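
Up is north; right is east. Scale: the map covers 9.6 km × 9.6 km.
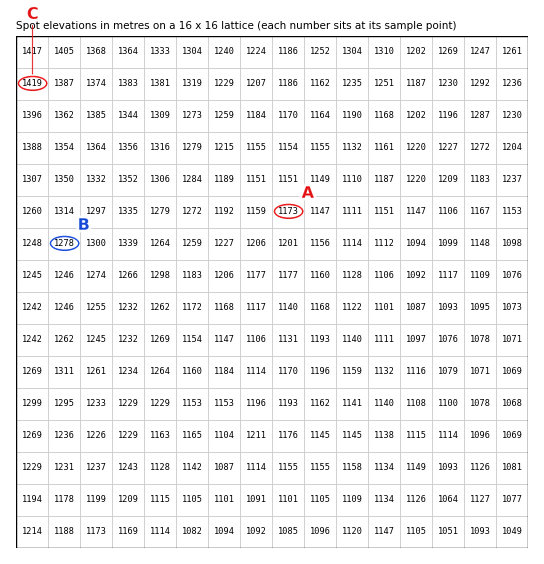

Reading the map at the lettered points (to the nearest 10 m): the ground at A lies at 1170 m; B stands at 1280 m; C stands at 1420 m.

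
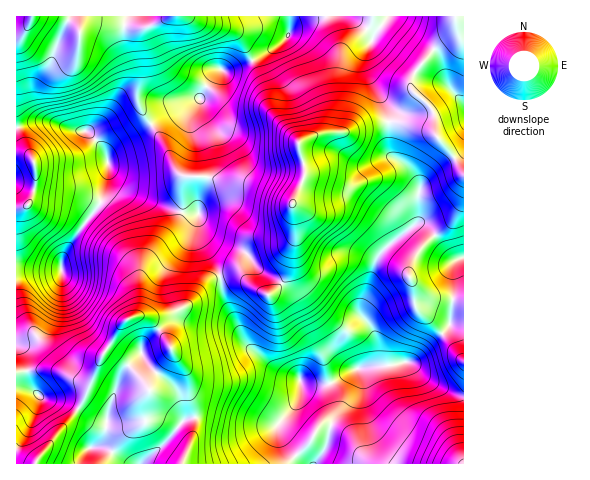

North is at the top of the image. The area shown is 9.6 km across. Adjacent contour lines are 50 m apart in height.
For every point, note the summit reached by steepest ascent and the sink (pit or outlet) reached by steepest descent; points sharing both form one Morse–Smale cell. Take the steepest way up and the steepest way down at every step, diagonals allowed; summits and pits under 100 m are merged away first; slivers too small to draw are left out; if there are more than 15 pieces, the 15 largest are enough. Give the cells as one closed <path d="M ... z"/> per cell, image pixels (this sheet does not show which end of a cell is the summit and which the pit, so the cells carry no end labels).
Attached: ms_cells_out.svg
<path d="M400 122l-19 0-33 10-25 1-22 8-3 5 6 19 0 13-12 25 3 38-6 29-5 10-8 10-9 5-15-8-14-13-18 3 5 24 20 41 27 25 29 14 0 12-4 9-20 25 9 17 19 20 9 0 9-11 5-11 2-15 6-15 0-10-8-18 26-14 56-8 17 18 27 14 10 2 0-222-15-24-18-20z"/><path d="M109 168l-9 36-35 48-3 8 0 9-46-2 0 79 8 8 5 29 12 15 28 5 22 15 11 4 5-1 3-18 12-29 19-21 5 9 32 30 6 27 8-1 3-1 0-5-6-19-1-19-28-45-7-7-10-6 21 0 19-8 25-27 12-5-21-38 0-25-19-1-58-22-9-9z"/><path d="M169 16l-153 1 1 250 17 2 28 0 0-9 3-8 35-48 8-30 0-21 7-6 25-14 11-9-9-13-5-12 1-30-3-29 6-11 14-5z"/><path d="M372 16l-81 0-2 18-10 11-38 21-14 5-9-1-18 29-39 19-10 7 13 19 13 28 5 4 17 0 25 6 22 1 47 20 11-25 0-13-6-21 10-7 26-7 5-26-1-24 4-25 4-8 24-21z"/><path d="M151 124l-36 23-7 6-1 7 6 21 11 10 14 3 28 13 19 6 14 0 0 25 14 22 6 14 4 2 15-2 18 15 11 6 4-1 13-14 6-15 5-24-3-38-26-13-20-7-14 0-23-6-29-2-5-7-11-24z"/><path d="M18 346l-2 1 1 117 166-1 10-28 3-15-2-3-10 2-6-27-32-30-5-9-19 21-12 29-3 18-5 1-11-4-22-15-28-5-12-15-4-26z"/><path d="M410 362l-53 6-29 16 8 18 0 10-6 15-4 19-11 18 149-1 0-66-37-17z"/><path d="M220 276l-12 5-25 27-19 8-21 0 10 6 7 7 24 38 4 7 1 19 6 24 11 0 36 7 35 2 20-24 4-9 0-12-29-14-27-25-20-41z"/><path d="M290 16l-119 0-30 13-5 6-1 17 3 17-1 30 9 18 6 7 9-6 39-19 18-29 9 1 14-5 38-21 10-11z"/><path d="M455 16l-81 0-4 10-24 21-4 8-4 25 1 24-2 19-3 7-4 2 18 0 33-10 19 0 28 7 7 6-1-22-5-8-16-14-3-9 6-12 15-18 25-20z"/><path d="M463 16l-7 1 0 15-25 20-15 18-6 12 3 9 18 18 4 8 1 19 16 18 11 20z"/><path d="M206 417l-11 1 0 13-12 33 121-1-18-19-9-18-47-3z"/>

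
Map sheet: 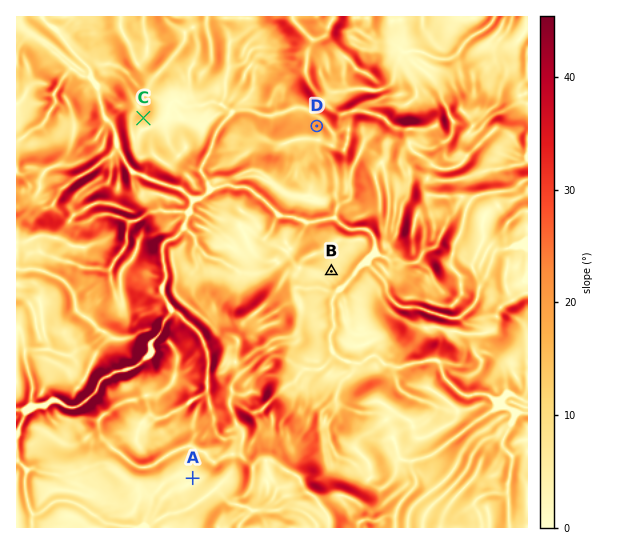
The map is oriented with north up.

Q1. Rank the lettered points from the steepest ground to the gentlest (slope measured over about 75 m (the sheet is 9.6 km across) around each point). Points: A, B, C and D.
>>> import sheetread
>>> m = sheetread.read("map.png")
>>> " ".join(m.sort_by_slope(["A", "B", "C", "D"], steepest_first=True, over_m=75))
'D C B A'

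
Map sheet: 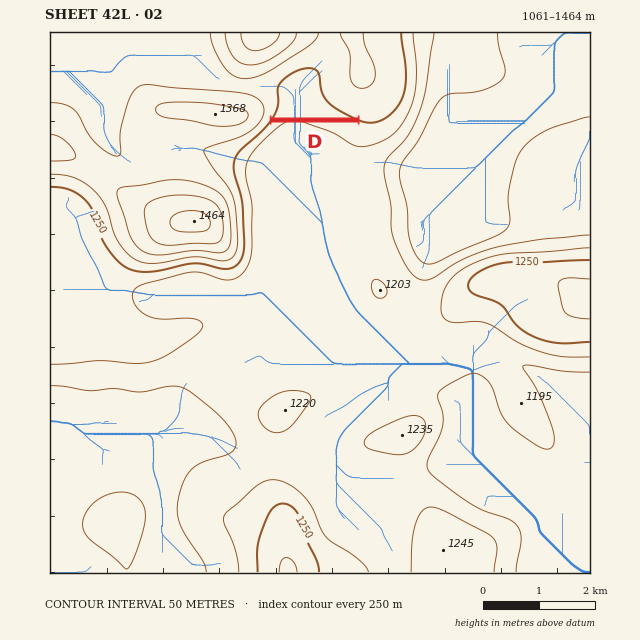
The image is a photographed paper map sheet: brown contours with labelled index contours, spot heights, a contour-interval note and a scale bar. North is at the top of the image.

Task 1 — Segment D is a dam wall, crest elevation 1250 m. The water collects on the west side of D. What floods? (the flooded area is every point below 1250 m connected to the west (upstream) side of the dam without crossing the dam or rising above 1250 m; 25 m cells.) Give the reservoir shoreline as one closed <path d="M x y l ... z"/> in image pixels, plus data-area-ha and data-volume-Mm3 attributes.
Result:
<path d="M314 69l-12 0-4 1-13 7-4 5-3 4 0 23-4 7 0 2 78-1-13-6-12-9-6-10-2-20-5-3z" data-area-ha="72" data-volume-Mm3="9.91"/>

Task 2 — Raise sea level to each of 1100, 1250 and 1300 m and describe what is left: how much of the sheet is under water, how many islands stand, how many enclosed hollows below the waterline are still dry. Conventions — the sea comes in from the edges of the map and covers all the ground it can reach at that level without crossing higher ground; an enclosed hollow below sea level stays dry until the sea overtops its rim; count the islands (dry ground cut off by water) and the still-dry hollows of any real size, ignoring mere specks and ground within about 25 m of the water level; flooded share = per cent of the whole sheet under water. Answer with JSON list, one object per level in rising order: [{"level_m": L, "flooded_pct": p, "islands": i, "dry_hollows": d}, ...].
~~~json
[{"level_m": 1100, "flooded_pct": 8, "islands": 0, "dry_hollows": 0}, {"level_m": 1250, "flooded_pct": 78, "islands": 0, "dry_hollows": 0}, {"level_m": 1300, "flooded_pct": 90, "islands": 0, "dry_hollows": 0}]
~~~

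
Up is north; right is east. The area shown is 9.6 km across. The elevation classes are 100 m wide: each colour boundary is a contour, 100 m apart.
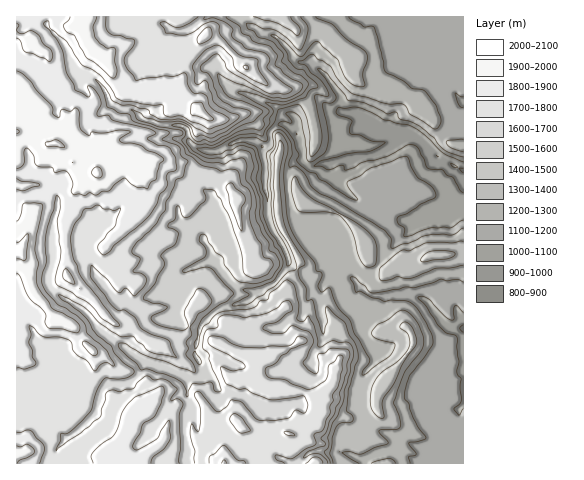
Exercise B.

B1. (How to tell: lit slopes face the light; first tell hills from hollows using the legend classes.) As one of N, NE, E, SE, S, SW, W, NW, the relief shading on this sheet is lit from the W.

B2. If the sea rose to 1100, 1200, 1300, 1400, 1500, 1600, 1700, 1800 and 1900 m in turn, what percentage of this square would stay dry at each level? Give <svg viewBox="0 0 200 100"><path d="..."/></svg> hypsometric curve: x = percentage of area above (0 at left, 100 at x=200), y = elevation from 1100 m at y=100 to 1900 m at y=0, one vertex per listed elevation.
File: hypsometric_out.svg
<svg viewBox="0 0 200 100"><path d="M188 100l-24-12-21-13-16-13-9-12-17-12-24-13-38-13-25-12"/></svg>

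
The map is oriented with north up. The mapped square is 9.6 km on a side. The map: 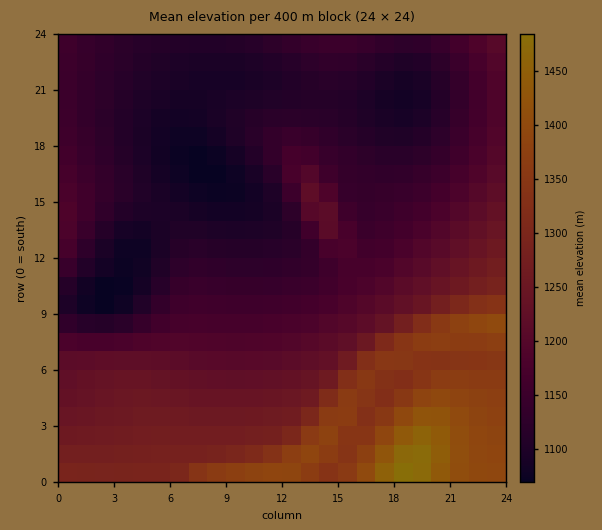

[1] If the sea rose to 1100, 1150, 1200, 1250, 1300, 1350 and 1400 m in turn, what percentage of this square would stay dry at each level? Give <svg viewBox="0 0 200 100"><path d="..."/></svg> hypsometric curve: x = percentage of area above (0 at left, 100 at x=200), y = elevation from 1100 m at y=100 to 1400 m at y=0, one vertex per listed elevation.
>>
<svg viewBox="0 0 200 100"><path d="M169 100l-56-17-35-16-26-17-19-17-10-16-16-17"/></svg>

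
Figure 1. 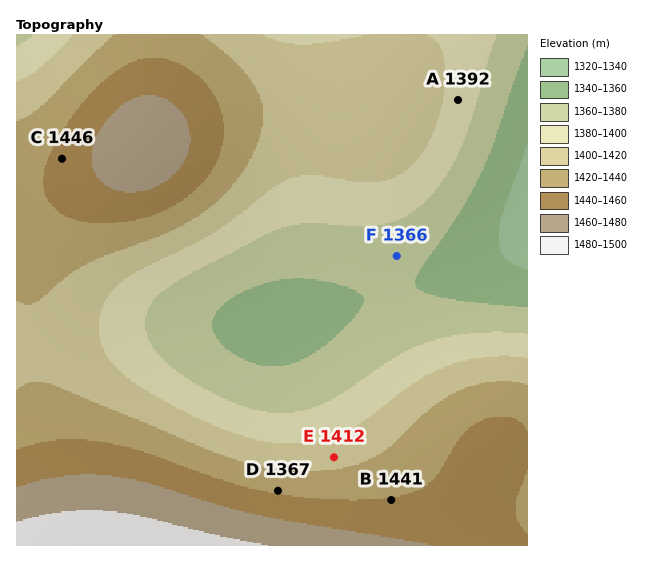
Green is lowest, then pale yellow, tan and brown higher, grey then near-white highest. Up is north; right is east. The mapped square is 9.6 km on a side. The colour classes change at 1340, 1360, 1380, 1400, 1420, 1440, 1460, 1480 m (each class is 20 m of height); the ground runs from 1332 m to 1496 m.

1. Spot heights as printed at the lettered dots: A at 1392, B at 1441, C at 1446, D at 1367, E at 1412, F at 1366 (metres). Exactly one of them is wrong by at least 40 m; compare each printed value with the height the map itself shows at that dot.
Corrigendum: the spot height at D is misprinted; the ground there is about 1437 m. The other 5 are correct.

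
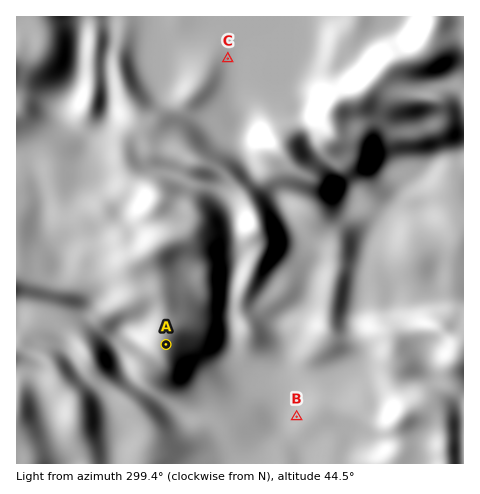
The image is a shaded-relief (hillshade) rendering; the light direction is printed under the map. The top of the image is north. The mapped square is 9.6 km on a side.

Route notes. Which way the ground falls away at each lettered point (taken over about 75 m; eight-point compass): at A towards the E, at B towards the W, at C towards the E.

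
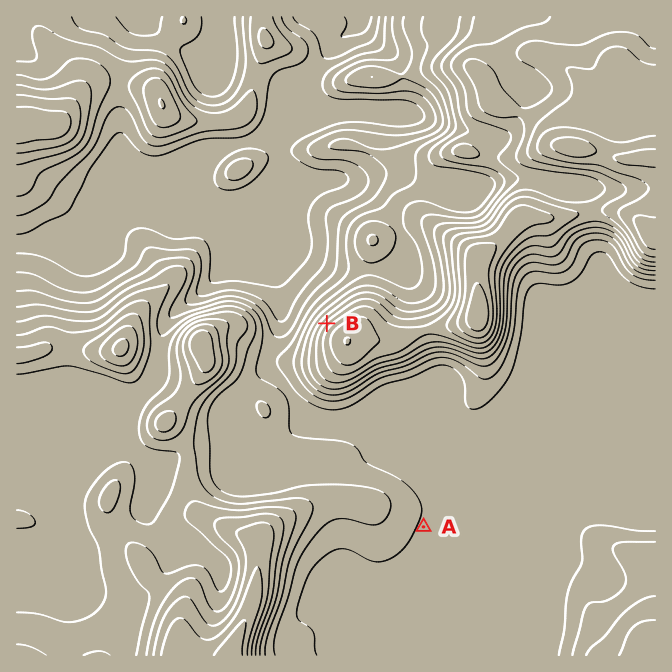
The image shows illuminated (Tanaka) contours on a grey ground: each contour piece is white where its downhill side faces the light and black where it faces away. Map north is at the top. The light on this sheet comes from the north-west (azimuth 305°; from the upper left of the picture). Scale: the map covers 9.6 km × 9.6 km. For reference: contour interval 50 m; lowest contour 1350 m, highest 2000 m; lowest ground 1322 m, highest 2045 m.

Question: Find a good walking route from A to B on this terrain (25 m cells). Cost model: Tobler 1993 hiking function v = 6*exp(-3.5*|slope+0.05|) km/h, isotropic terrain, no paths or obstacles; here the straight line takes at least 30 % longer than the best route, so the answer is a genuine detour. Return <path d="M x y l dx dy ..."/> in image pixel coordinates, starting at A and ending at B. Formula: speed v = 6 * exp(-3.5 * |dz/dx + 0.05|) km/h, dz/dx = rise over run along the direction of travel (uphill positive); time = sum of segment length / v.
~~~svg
<path d="M424 527l-19-37-31-32-4-6-38-39-2-3-16-17-9-16 0-17 15-30 7-7"/>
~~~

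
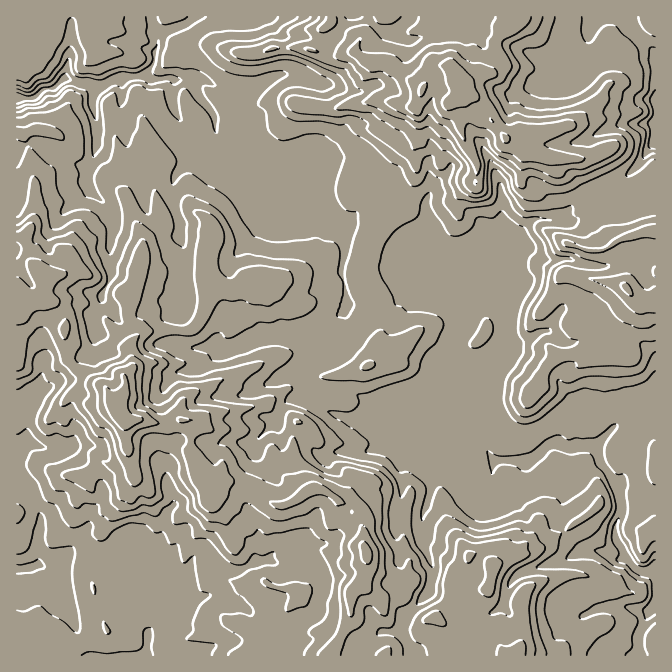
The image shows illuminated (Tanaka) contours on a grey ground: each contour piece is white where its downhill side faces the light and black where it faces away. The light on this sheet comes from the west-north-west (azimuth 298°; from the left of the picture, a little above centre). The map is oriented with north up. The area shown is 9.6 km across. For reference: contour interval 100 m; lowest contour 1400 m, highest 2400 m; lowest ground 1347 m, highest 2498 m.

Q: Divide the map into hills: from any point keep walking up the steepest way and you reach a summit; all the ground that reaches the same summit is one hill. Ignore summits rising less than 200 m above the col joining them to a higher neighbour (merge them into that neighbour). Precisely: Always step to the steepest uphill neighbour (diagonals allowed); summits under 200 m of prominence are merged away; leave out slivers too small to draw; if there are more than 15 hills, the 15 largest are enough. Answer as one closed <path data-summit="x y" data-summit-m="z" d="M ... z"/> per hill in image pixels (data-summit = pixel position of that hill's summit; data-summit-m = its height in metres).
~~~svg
<path data-summit="122 417" data-summit-m="2498" d="M147 76l-32 3-15 9-6 0-4-4-13-1-12-5-10 10-11 1-9 9-19 0 0 557 639 1 1-251-22-1-5 4-6 10-28 30-1-2-27 2-8-5-5 0-26 18-33 0-11-14-5-14 0-8-5-18 2-24 13-13 14-20 3-15 0-25 7-8 5-14-10-7-11-3-7 15-8-5-8 0-7 3-22 0-40-17-15 7-23 17-19 6-2-4 0-13-5-14 5-25-2-11-7-11-9-3-4-5-10-3 2-3-2-2 2-42-51 0-13 1-7 4-16-7-8-8 0-13-5-12-2-18-16-20-5-13-3-3-18 0-2-1-20 1z"/><path data-summit="462 82" data-summit-m="2471" d="M655 16l-460 0-6 7-31 12-4 27-8 13 4 4 20-1 2 1 18 0 3 3 5 13 16 20 2 18 5 12 0 13 8 8 16 7 7-4 13-1 51 0 0 20-2 2 0 20 2 2-2 3 10 3 4 5 9 3 7 11 2 11-5 25 5 14 0 13 2 4 19-6 23-17 15-7 40 17 22 0 7-3 8 0 8 5 16-36 15-25 11-11 27-2 28-28 28-7 9-6 11 11 21-1z"/><path data-summit="627 288" data-summit-m="2222" d="M625 178l-10 6-28 7-28 28-27 2-14 16-20 38 0 3 10 3 10 7-5 14-7 8 0 25-3 13 19-5 22-12 5 0 15 10 5 6 2 15-10 10-2 10 10 13 9 20 7 8 15 5 5 8 18-18 3-8 8-6 22-1 0-213-21-1-9-7z"/><path data-summit="17 70" data-summit-m="1765" d="M150 16l-133 0-1 81 19 1 9-9 11-1 10-10 12 5 13 1 4 4 6 0 15-9 30-3 9-14 0-10 4-5 0-14z"/>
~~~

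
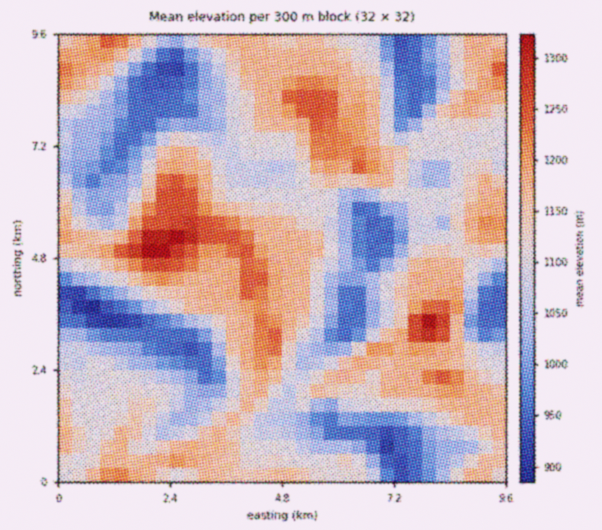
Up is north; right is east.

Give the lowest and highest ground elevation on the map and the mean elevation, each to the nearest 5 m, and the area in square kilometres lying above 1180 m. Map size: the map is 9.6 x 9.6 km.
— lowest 875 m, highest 1330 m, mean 1105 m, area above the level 14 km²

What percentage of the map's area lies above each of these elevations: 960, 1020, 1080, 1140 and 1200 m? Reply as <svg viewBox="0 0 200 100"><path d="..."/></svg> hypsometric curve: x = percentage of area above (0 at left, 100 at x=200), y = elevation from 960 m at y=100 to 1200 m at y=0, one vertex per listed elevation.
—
<svg viewBox="0 0 200 100"><path d="M177 100l-11-25-32-25-54-25-60-25"/></svg>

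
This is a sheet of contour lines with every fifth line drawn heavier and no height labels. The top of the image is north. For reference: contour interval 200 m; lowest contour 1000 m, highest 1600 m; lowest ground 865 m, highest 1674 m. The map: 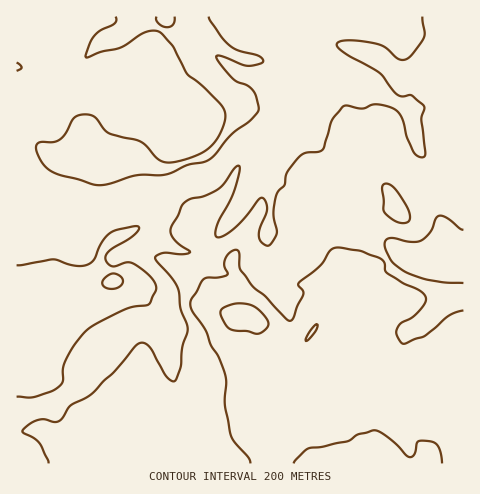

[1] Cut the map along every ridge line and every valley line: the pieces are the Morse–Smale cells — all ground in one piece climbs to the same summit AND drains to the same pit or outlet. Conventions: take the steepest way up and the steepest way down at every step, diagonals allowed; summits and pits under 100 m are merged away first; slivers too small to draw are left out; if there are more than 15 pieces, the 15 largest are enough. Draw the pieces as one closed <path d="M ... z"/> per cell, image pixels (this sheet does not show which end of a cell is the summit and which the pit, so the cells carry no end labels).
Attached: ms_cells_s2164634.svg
<path d="M403 16l-134 1 2 6 14 8 14 14 8 5 14 1 12-6 11 0 14 4-7 5-6 12-2 37 5 15-1 9 4 12 25 23 4 17 9 13 6 12-7 6-17 2-16-4-11-7-4-16-5-8-10-5-7 0-14 5-5-1-21-14-14-13-14 5-10 10-13 28-24 32-10-12-17-12-24-8-14 1-34 14-12 10-5 8-52-34-6 6-13 30 1 237 447-1-1-168-14-1-3 6-8 9-32 27-7 18-12 11-6 18-9 9-22 4-23 21-27 6-21 12-10 1-14-2-25 21-9 2-5-11-13-8-11-11-9-16-12-39-2-35-4-11-17-23-14-9 6-9-4-11-10-5-31 1 4-5 5-16 9-10 26-12 11 3 15 12 15 8 21 3 15 16 11 5 5 0 32-16 4-5-1-23 5 3 20 6 47 24 16 1 15 10 21-5-7-14-22-23 9 1 10-5 9 0 13 5 11 1 6-4 3-9-1-24-14-29 2-9 9-9 15 14 24 32 3 3 3 0 0-152-3-1-19 10-25 20-7 15-3 18-36-19 18-12 10-15 4-16z"/><path d="M145 227l-6 0-26 12-9 10-8 20 30 0 8 4 4 5 2 7-6 9 11 6 8 7 14 22 4 43 12 39 9 16 11 11 13 8 5 11 9-2 25-21 14 2 10-1 21-12 27-6 23-21 22-4 9-9 6-18 12-11 7-18 32-27 8-9 4-7-39-12-19-12-22 5-15-10-16-1-47-24-20-6-5-3 1 23-4 5-32 16-5 0-11-5-15-16-21-3-15-8z"/><path d="M269 16l-130 0 1 6 33 13 6 0 10-6 0 16 6 17 42 42 1 11-3 4-17 26-10 10-7 3-34 11-13-1-16-7-35 7-22-10-19 0-9 7-18 25 52 35 5-8 12-10 39-15 15 1 18 7 17 12 10 12 24-32 13-28 10-10 14-5 14 13 21 14 5 1 14-5 7 0 10 5 5 8 4 16 11 7 26 4 14-6-6-14-9-13-4-17-7-8-16-11-5-10 0-15-5-15 1-33 7-16 7-5-14-4-11 0-12 6-14-1-8-5-14-14-14-8z"/><path d="M138 16l-2 1-1 9-9 8-8 4-19 5-15 16-10 7-14 4-44-2 0 94 7 14 11 14 6-5 13-20 9-7 19 0 22 10 35-7 21 8 13-1 29-10 7-3 10-10 17-26 3-4-1-11-42-42-6-17 0-16-10 6-6 0-33-13z"/><path d="M419 150l-9 9-2 9 14 29 1 24-3 9-6 4-5 0-19-6-9 0-10 5-7 1 20 21 8 14 10 7 32 13 29 6 1-95-6-4-24-32z"/><path d="M136 16l-116 0-4 3 0 48 13 3 31 0 14-4 10-7 15-16 19-5 14-9 4-5z"/><path d="M463 16l-59 0-1 31-4 16-10 15-18 12 36 19 3-18 7-15 25-20 22-10z"/><path d="M17 163l0 63 9-25 9-9-12-16z"/>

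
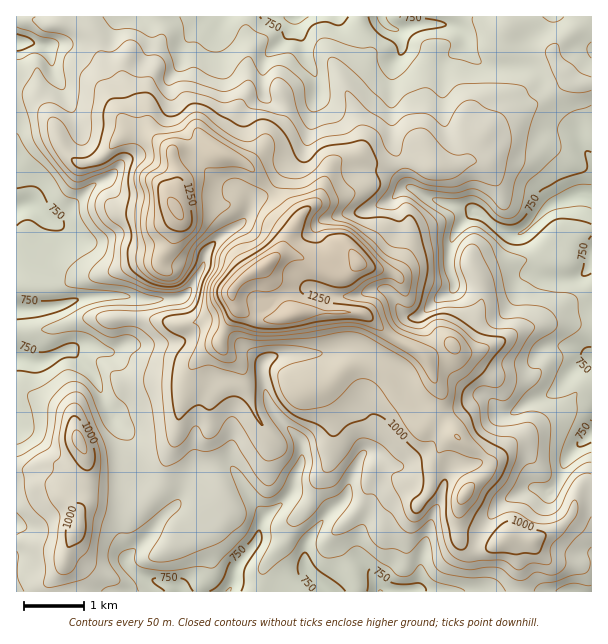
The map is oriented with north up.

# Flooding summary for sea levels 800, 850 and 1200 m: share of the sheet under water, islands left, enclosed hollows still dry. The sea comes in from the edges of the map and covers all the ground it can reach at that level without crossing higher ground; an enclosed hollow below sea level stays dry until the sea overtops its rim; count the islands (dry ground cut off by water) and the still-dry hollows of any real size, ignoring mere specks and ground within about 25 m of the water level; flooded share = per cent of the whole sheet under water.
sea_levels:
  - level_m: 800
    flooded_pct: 17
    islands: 0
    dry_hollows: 0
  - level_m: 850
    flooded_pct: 33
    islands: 0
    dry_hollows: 0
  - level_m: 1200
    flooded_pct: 95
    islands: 2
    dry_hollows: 0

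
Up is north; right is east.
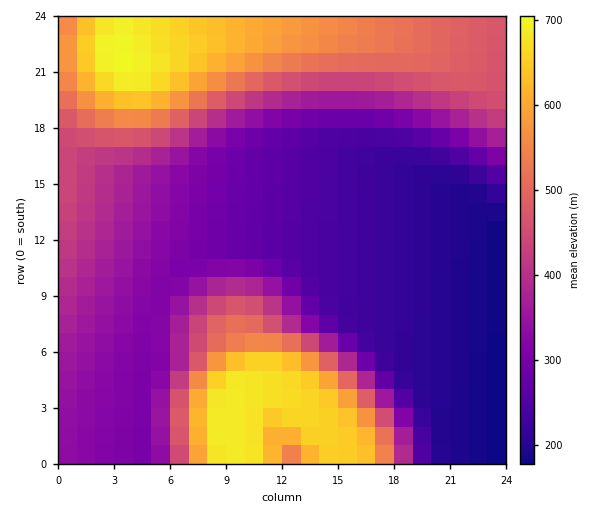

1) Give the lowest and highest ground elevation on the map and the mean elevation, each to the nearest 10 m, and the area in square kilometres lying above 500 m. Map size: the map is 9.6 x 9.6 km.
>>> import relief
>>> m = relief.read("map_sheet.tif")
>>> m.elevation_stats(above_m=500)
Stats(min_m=170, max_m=710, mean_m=380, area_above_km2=23.2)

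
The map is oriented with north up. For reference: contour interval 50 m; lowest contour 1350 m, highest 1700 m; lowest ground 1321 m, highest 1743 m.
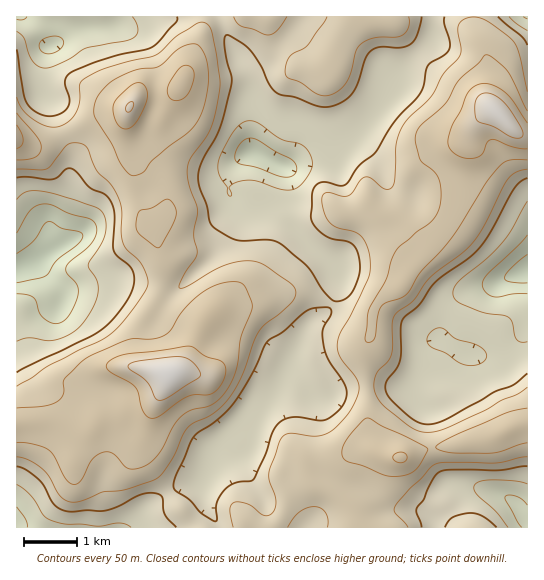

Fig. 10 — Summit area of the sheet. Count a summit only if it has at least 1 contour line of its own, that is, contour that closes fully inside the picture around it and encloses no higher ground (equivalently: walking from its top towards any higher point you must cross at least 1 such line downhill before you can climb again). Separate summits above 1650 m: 5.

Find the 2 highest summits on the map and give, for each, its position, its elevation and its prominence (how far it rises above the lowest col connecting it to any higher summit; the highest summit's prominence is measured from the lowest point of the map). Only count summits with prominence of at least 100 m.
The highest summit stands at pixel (169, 373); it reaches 1743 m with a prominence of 422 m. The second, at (495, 111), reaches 1736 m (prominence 231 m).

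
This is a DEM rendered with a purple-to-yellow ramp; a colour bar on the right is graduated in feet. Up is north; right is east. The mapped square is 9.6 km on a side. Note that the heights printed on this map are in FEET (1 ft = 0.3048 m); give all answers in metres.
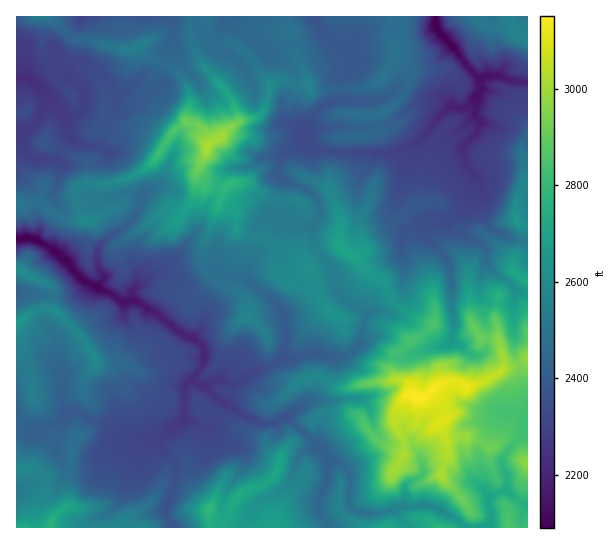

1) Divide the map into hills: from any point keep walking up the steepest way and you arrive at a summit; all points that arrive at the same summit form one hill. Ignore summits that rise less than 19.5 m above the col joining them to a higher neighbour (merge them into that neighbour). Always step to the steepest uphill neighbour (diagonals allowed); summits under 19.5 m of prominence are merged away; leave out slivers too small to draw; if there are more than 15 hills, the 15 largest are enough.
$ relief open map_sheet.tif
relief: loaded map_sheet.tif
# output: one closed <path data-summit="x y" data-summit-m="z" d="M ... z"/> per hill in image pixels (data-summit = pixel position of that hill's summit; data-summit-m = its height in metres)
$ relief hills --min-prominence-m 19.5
<path data-summit="418 398" data-summit-m="960" d="M462 213l-11 4-13-2-12 1-11 7-10 10-4 9 0 13 3 10-1 24-5 4-16 7-15 15-7 27-11 13-7 2-9 0-20-4-23 7-8-1-11 6-22 8-16 11-11-4-9 0-11 7-12-7-5 7-16 0-18 16 0 14 2 5 8 6 6 1 19-10 16 9 4 0 9-10 7-15 39 21 14-1 8-6 4 0 37 36 5 9-2 19-10 24 2 6 10 17 77 0 1-3-12-15 7-3 13-2 19 2 17 9 15 12 25 0-3-30 19-8 1-11-5-12 0-8 10-16 15-13 0-136-11-3-10-11-9-4-6-6-5-8-2-13-21-15z"/><path data-summit="207 146" data-summit-m="921" d="M201 33l-20 8-7-2-3 3-4 7 1 5-7 13 3 14-1 4-6 2-18 18-6 4-7 3-12-1-15 36-18-2-6-2-5-7-13 21 6 8 8 5 13 23 10 7 12 0 23-8 14 5-2 8-10 17-28 19-6 9 0 15 7 10-7 12 14 6 12 10 10-4-1-8 3-4 7-2 7-8 10-4 12 6 10 9 9 4 15-7 13-14 28 9 3-15 14-19 5-25 3-4 9-2-3-2 0-12 6-20-6-6 3-17 3-5 24-10-3-8-7-7-11-5-3-8 0-13 9-11 5-12-6-13-12-7-6-2-11-8-20 14-8-7-12-5-5-5 0-5-11-2z"/><path data-summit="17 323" data-summit-m="807" d="M86 281l-7 11-13 5-40-5-10 1 0 137 21 1 20-8 16-12 5 0 9 8 19 5 9 17 3 2 21-7 16 1 10-2 4-6-6 0-10-7-2-5 0-14 18-16 16 0 8-9 11-17-1-15-9-7-19-10-18-16-18-10-5-3-11 3-12-10-9-2z"/><path data-summit="209 510" data-summit-m="851" d="M225 403l-4 0-6 15-9 10-4 0-17-9-12 8-12 14 0 6 15 16 0 12-11 32 6 19 2 2 154 0-10-22 10-25 2-16-5-12-37-36-4 0-8 6-14 1-24-12z"/><path data-summit="339 247" data-summit-m="827" d="M475 115l-18 17-14 1-9-9-16 17-23 11-18 1-16 21-2 9-5 6-13 7-24 5 3 4 0 9-8 13 1 16 19 27 1 16 6 9 8 8 16 8 3 4 5-3 11-12 16-7 5-4 1-24-3-10 0-13 4-9 10-10 11-7 31 0 9-5 17-16-3-14-15-16-2-15 0-3 16-18 1-8z"/><path data-summit="383 77" data-summit-m="761" d="M435 16l-82 1 0 10 4 14-4 9-6 7 6 13-14 11 0 18-16 6-14 16-5 12 0 6 7 9 19 4 65 0 23-11 31-34 2-2 6 3 8 0 12-11 4-8-1-10-43-49z"/><path data-summit="51 527" data-summit-m="845" d="M78 411l-5 0-16 12-20 8-21 0 0 96 155 1-6-21 11-32 0-12-15-16 0-6 4-6-10 2-16-1-21 7-3-2-9-17-19-5z"/><path data-summit="247 317" data-summit-m="785" d="M218 271l-13 14-12 7-12-4-10-9-12-6-6 2-11 10-7 2-3 4 0 7 3 3 22 12 18 16 19 10 9 7 1 15-12 18 10 8 11-7 9 0 11 4 21-13 23-8 6-6 4-15-4-28-6-9-30-25-13-3z"/><path data-summit="335 314" data-summit-m="803" d="M281 216l-10 1-3 4-5 25-14 19-2 14 24 20 12 15 4 28-6 16 9 2 23-7 20 4 13-1 13-11 8-30-8-7-16-8-7-9-3-5-1-16-19-27-1-16-21-4z"/><path data-summit="518 221" data-summit-m="807" d="M501 76l-14 0-7 3 1 10-5 9 1 4-2 8 5 15-4 9-13 13 1 12 1 6 15 16 3 8-2 17 4 17 9 8 13 6 20 6 1-160-19-3z"/><path data-summit="135 47" data-summit-m="776" d="M169 16l-87 0-2 5-25 25-3 21 5 5 9 4 3-9 9-7 17 7 9 8 12 22-1 13 11 2 7-3 31-27-3-15 7-13-1-5 6-10 0-13z"/><path data-summit="519 35" data-summit-m="781" d="M527 16l-90 0-1 11 20 23 11 16 12 13 8-3 14 0 8 4 18 3z"/><path data-summit="23 273" data-summit-m="793" d="M27 237l-11 2 0 52 41 6 9 0 13-5 6-10-8-7-9-13-17-14z"/><path data-summit="38 17" data-summit-m="768" d="M81 16l-64 0-1 62 10-1 11 6 17-12-2-4 1-18 27-28z"/><path data-summit="527 281" data-summit-m="833" d="M482 196l-19 18 0 17 4 6 10 4 8 8 2 13 11 14 9 4 10 11 10 2 1-50-21-6-13-6-9-8-2-5z"/>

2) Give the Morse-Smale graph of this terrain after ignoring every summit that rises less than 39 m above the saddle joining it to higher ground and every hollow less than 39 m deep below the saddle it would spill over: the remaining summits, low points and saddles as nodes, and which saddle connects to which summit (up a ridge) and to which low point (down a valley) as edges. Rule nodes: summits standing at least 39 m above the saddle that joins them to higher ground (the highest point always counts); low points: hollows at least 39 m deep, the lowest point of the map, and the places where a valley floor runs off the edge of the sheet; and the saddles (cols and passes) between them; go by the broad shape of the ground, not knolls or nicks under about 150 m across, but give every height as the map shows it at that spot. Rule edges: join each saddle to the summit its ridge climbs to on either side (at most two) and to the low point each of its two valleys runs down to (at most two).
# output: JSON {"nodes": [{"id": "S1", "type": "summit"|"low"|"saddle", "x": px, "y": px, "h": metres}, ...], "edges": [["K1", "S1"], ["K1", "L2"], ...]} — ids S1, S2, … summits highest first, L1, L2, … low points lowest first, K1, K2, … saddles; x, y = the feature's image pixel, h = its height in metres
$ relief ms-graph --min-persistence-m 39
{"nodes": [
{"id": "S1", "type": "summit", "x": 418, "y": 398, "h": 960},
{"id": "S2", "type": "summit", "x": 207, "y": 147, "h": 921},
{"id": "S3", "type": "summit", "x": 209, "y": 510, "h": 851},
{"id": "S4", "type": "summit", "x": 51, "y": 527, "h": 845},
{"id": "S5", "type": "summit", "x": 18, "y": 322, "h": 807},
{"id": "S6", "type": "summit", "x": 521, "y": 35, "h": 781},
{"id": "L1", "type": "low", "x": 27, "y": 239, "h": 637},
{"id": "L2", "type": "low", "x": 438, "y": 27, "h": 637},
{"id": "L3", "type": "low", "x": 17, "y": 79, "h": 676},
{"id": "K1", "type": "saddle", "x": 261, "y": 237, "h": 781},
{"id": "K2", "type": "saddle", "x": 295, "y": 85, "h": 771},
{"id": "K3", "type": "saddle", "x": 366, "y": 319, "h": 762},
{"id": "K4", "type": "saddle", "x": 34, "y": 202, "h": 754},
{"id": "K5", "type": "saddle", "x": 199, "y": 29, "h": 754},
{"id": "K6", "type": "saddle", "x": 325, "y": 523, "h": 751},
{"id": "K7", "type": "saddle", "x": 167, "y": 519, "h": 725},
{"id": "K8", "type": "saddle", "x": 185, "y": 410, "h": 687},
{"id": "K9", "type": "saddle", "x": 527, "y": 82, "h": 669}],
"edges": [["K1", "S1"], ["K1", "S2"], ["K1", "L2"], ["K1", "L1"], ["K2", "S1"], ["K2", "S2"], ["K2", "L2"], ["K3", "S1"], ["K3", "L2"], ["K3", "L1"], ["K4", "S2"], ["K4", "L1"], ["K4", "L3"], ["K5", "S2"], ["K5", "L2"], ["K5", "L3"], ["K6", "S1"], ["K6", "S3"], ["K6", "L1"], ["K7", "S3"], ["K7", "S4"], ["K7", "L1"], ["K8", "S1"], ["K8", "S5"], ["K8", "L1"], ["K9", "S1"], ["K9", "S6"], ["K9", "L2"]]}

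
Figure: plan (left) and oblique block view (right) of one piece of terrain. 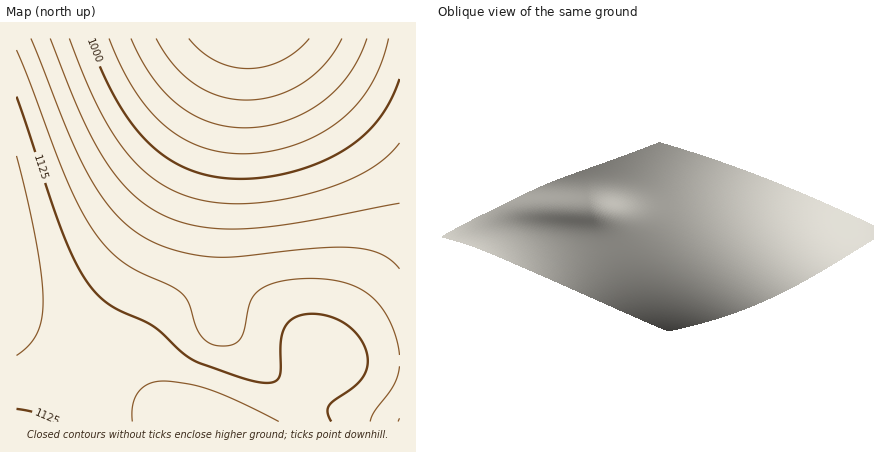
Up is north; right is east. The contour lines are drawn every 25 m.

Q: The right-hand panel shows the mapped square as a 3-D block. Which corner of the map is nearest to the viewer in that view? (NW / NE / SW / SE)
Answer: NE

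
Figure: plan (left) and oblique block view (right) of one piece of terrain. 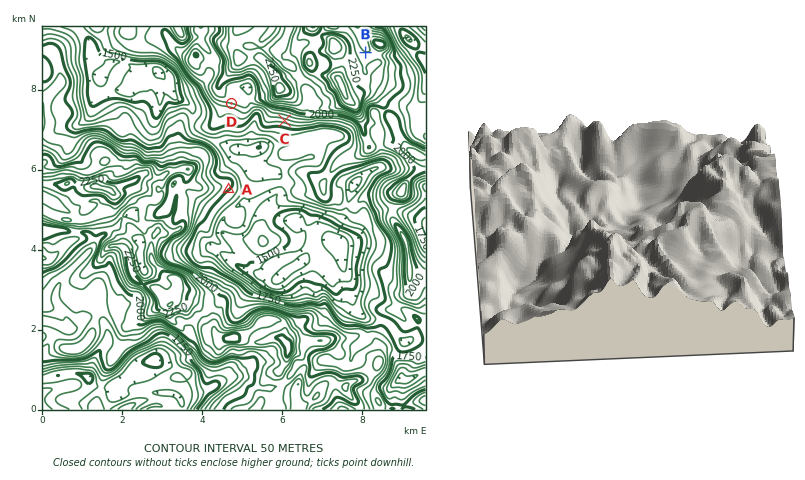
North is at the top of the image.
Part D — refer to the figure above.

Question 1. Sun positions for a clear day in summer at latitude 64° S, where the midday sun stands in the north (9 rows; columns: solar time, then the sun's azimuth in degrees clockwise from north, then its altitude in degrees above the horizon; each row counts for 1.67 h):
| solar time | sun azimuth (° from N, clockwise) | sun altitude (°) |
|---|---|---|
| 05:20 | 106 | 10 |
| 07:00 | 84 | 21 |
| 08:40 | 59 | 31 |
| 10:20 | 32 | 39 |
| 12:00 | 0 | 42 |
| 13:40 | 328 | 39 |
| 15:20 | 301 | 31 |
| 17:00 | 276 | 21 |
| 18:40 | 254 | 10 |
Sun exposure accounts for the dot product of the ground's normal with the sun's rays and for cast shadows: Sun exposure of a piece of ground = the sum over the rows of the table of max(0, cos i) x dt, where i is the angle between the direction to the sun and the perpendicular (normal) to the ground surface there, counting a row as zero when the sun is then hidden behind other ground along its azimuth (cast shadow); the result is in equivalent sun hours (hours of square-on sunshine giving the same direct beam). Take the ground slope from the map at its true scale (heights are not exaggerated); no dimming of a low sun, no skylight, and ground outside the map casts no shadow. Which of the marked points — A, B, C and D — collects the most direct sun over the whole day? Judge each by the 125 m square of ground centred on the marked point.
B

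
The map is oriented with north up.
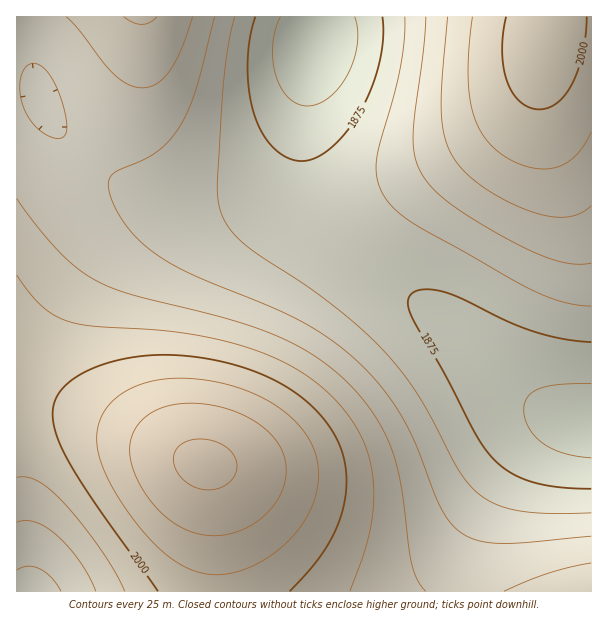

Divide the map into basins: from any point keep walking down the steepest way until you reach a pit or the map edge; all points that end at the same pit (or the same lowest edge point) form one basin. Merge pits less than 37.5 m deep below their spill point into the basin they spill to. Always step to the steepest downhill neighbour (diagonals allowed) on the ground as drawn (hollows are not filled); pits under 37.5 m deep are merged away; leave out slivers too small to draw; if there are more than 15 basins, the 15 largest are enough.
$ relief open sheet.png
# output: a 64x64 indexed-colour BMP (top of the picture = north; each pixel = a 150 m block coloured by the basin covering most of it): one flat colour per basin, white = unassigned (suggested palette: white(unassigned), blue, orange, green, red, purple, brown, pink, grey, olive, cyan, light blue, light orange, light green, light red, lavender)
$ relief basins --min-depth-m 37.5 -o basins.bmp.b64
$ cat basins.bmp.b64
<image width="64" height="64" href="data:image/bmp;base64,Qk12CAAAAAAAAHYAAAAoAAAAQAAAAEAAAAABAAQAAAAAAAAIAAATCwAAEwsAABAAAAAAAAAA////ALR3HwAOf/8ALKAsACgn1gC9Z5QAS1aMAMJ34wB/f38AIr28AM++FwDox64AeLv/AIrfmACWmP8A1bDFADMzMzMzMzMzMzMzIiIiIiIiIiIiIiIiIiIiIiIiIiIiMzMzMzMzMzMzMzMiIiIiIiIiIiIiIiIiIiIiIiIiIiIzMzMzMzMzMzMzMyIiIiIiIiIiIiIiIiIiIiIiIiIiIjMzMzMzMzMzMzMzIiIiIiIiIiIiIiIiIiIiIiIiIiIiMzMzMzMzMzMzMzMiIiIiIiIiIiIiIiIiIiIiIiIiIiIzMzMzMzMzMzMzMyIiIiIiIiIiIiIiIiIiIiIiIiIiIjMzMzMzMzMzMzMzIiIiIiIiIiIiIiIiIiIiIiIiIiIiMzMzMzMzMzMzMzMiIiIiIiIiIiIiIiIiIiIiIiIiIiIzMzMzMzMzMzMzMyIiIiIiIiIiIiIiIiIiIiIiIiIiIjMzMzMzMzMzMzMzIiIiIiIiIiIiIiIiIiIiIiIiIiIiMzMzMzMzMzMzMzMiIiIiIiIiIiIiIiIiIiIiIiIiIiIzMzMzMzMzMzMzMyIiIiIiIiIiIiIiIiIiIiIiIiIiIjMzMzMzMzMzMzMzIiIiIiIiIiIiIiIiIiIiIiIiIiIiMzMzMzMzMzMzMzIiIiIiIiIiIiIiIiIiIiIiIiIiIiIzMzMzMzMzMzMzEiIiIiIiIiIiIiIiIiIiIiIiIiIiIjMzMzMzMzMzMxERIiIiIiIiIiIiIiIiIiIiIiIiIiIiMzMzMzMzMzMRERESIiIiIiIiIiIiIiIiIiIiIiIiIiIzMzMzMzMxEREREREiIiIiIiIiIiIiIiIiIiIiIiIiIjMzMzMzMRERERERESIiIiIiIiIiIiIiIiIiIiIiIiIiMzMzMxERERERERERIiIiIiIiIiIiIiIiIiIiIiIiIiIzMzMRERERERERERESIiIiIiIiIiIiIiIiIiIiIiIiIjMRERERERERERERERIiIiIiIiIiIiIiIiIiIiIiIiIiERERERERERERERERESIiIiIiIiIiIiIiIiIiIiIiIiIRERERERERERERERERIiIiIiIiIiIiIiIiIiIiIiIiIhEREREREREREREREREiIiIiIiIiIiIiIiIiIiIiIiIiERERERERERERERERERIiIiIiIiIiIiIiIiIiIiIiIiIREREREREREREREREREiIiIiIiIiIiIiIiIiIiIiIiIhERERERERERERERERERIiIiIiIiIiIiIiIiIiIiIiIiEREREREREREREREREREiIiIiIiIiIiIiIiIiIiIiIiIRERERERERERERERERESIiIiIiIiIiIiIiIiIiIiIiIhEREREREREREREREREREiIiIiIiIiIiIiIiIiIiIiIiERERERERERERERERERESIiIiIiIiIiIiIiIiIiIiIiIREREREREREREREREREREiIiIiIiIiIiIiIiIiIiIiIhERERERERERERERERERESIiIiIiIiIiIiIiIiIiIiIiEREREREREREREREREREREiIiIiIiIiIiIiIiIiIiIiIRERERERERERERERERERESIiIiIiIiIiIiIiIiIiIiIhEREREREREREREREREREREiIiIiIiIiIiIiIiIiIiIiERERERERERERERERERERERIiIiIiIiIiIiIiIiIiIiIRERERERERERERERERERERESIiIiIiIiIiIiIiIiIiIhEREREREREREREREREREREREiIiIiIiIiIiIiIiIiIiERERERERERERERERERERERERIiIiIiIiIiIiIiIiIiIRERERERERERERERERERERERESIiIiIiIiIiIiIiIiIhERERERERERERERERERERERERESIiIiIiIiIiIiIiIiEREREREREREREREREREREREREREiIiIiIiIiIiIiIiIREREREREREREREREREREREREREREiIiIiIiIiIiIiIhEREREREREREREREREREREREREREREiIiIiIiIiIiIiERERERERERERERERERERERERERERERIiIiIiIiIiIiIRERERERERERERERERERERERERERERERIiIiIiIiIiIhERERERERERERERERERERERERERERERERIiIiIiIiIiERERERERERERERERERERERERERERERERESIiIiIiIiIRERERERERERERERERERERERERERERERERESIiIiIiIhEREREREREREREREREREREREREREREREREREiIiIiIiERERERERERERERERERERERERERERERERERERIiIiIiIRERERERERERERERERERERERERERERERERERESIiIiIhEREREREREREREREREREREREREREREREREREREiIiIiERERERERERERERERERERERERERERERERERERERIiIiIRERERERERERERERERERERERERERERERERERERESIiIhERERERERERERERERERERERERERERERERERERERIiIiEREREREREREREREREREREREREREREREREREREREiIiIRERERERERERERERERERERERERERERERERERERESIiIhEREREREREREREREREREREREREREREREREREREREiIiERERERERERERERERERERERERERERERERERERERESIiIRERERERERERERERERERERERERERERERERERERERIiIhEREREREREREREREREREREREREREREREREREREREiIi"/>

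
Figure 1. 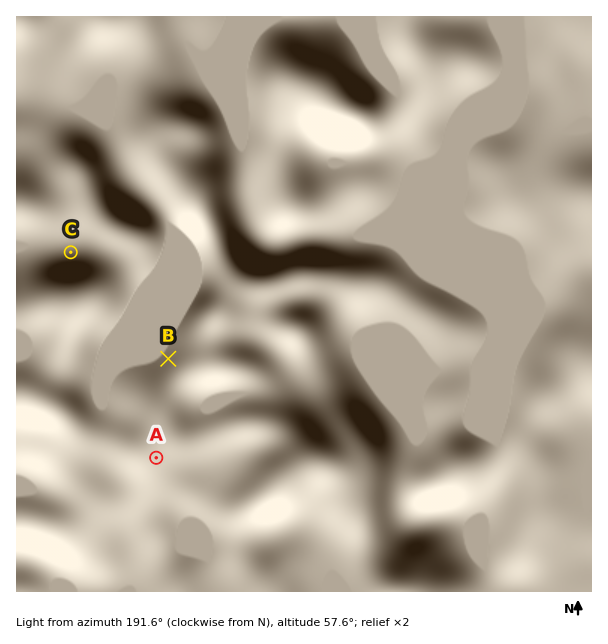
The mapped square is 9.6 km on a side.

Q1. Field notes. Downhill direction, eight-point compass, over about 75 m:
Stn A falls SE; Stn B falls NW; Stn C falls NW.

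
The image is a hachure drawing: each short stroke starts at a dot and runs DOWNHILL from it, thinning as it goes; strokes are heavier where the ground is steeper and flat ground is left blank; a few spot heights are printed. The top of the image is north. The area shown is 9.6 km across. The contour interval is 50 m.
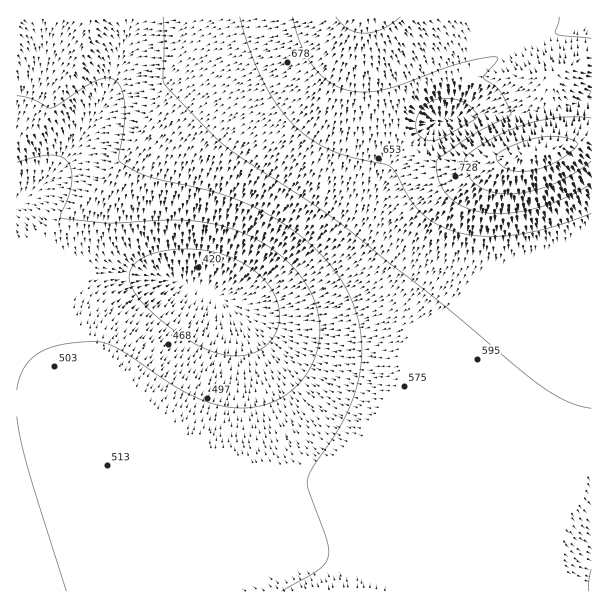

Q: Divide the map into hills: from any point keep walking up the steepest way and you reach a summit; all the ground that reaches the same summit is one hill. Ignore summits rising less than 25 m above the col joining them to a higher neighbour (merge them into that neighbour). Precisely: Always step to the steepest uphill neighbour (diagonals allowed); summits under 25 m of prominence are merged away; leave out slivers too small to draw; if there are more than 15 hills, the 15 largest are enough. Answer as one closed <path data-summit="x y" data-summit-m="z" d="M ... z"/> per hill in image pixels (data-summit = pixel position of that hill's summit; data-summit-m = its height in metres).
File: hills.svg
<path data-summit="534 153" data-summit-m="825" d="M591 19l-75 29-42 24-5 6-3 18-10 20-24 8-25 18-10 10-17 30-10 30-14 22-36 36-26 18-24 12-18 4-15 0-57-22-51-8-51-4-61 0-1 321 575 1z"/><path data-summit="366 17" data-summit-m="763" d="M591 16l-462 0-2 20-11 35-28 57-30 40-22 22-20 14 0 65 62 1 96 10 63 24 15 0 18-4 24-12 26-18 36-36 14-22 10-30 17-30 10-10 25-18 24-8 10-20 3-18 5-6 42-24 33-14 30-9 12-6z"/>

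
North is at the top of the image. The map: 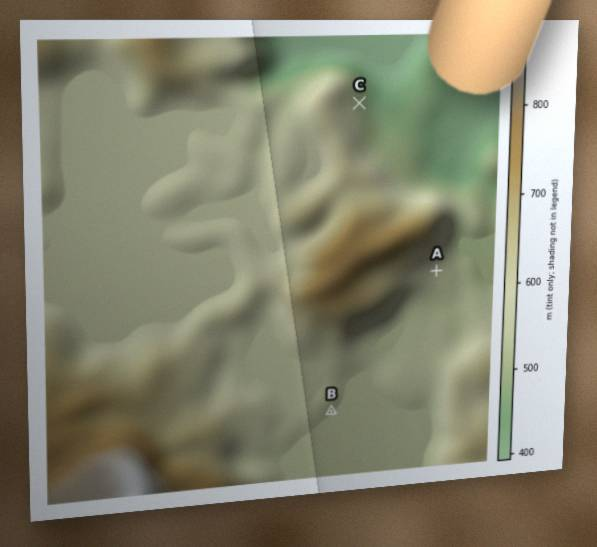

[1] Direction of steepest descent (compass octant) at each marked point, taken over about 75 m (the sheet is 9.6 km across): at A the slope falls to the SE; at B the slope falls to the SE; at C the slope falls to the E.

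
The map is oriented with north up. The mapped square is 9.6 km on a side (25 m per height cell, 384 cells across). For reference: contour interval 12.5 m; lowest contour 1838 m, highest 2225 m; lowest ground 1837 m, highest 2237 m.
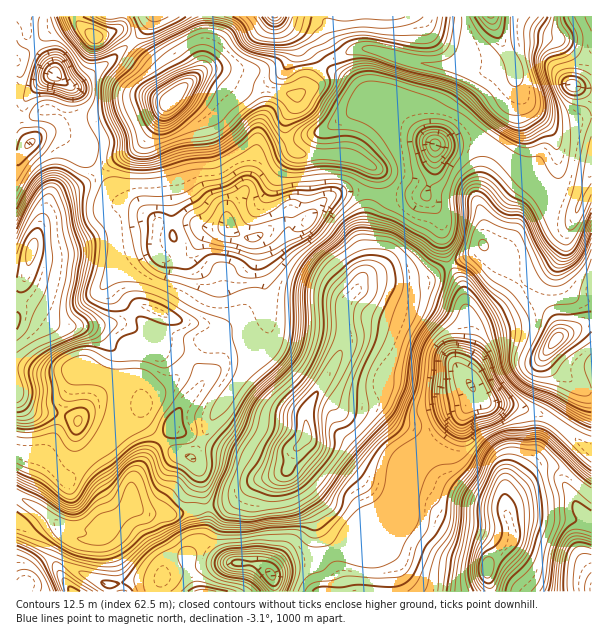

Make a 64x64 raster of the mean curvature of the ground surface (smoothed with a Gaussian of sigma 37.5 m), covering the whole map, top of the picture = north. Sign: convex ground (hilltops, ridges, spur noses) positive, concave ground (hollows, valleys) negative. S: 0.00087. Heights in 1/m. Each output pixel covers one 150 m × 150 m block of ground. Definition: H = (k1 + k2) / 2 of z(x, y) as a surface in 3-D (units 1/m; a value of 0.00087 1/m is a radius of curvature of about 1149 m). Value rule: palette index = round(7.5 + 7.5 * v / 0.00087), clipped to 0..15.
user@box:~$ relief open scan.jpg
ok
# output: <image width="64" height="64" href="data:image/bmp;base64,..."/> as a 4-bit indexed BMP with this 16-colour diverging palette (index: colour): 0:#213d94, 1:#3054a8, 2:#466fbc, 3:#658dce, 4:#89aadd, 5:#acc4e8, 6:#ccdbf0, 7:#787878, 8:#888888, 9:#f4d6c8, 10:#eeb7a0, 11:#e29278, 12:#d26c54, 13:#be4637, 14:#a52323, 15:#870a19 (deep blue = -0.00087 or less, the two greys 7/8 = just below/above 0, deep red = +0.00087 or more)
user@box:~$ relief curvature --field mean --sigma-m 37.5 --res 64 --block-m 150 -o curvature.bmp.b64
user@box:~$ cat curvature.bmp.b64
<image width="64" height="64" href="data:image/bmp;base64,Qk12CAAAAAAAAHYAAAAoAAAAQAAAAEAAAAABAAQAAAAAAAAIAAATCwAAEwsAABAAAAAAAAAAlD0hAKhUMAC8b0YAzo1lAN2qiQDoxKwA8NvMAHh4eACIiIgAyNb0AKC37gB4kuIAVGzSADdGvgAjI6UAGQqHAEZhb+hAA3VWVEVlRovnAbqbp3iIh3eHVZhK6ySKylRmVTL/YQJFVWZmZ3Z4rJEAi4ZWiHd3Zoh1h2/6M2naRGd1OfUAR4p0Vnd4eEACMQFrhmh2ZmdleIV3b/p1V8pDZ1NJQFeJiZU0Z5qIIAARE4qHd3d3d2Vnh3df+qhmukJWJIY4zMy5mEI1iYqFZ1V2iXZ3d3d3dneId1zKzJWaUSOLp67Lqru6hkJGaJmqmrl3d3d3d3d3eGZYeZiutXtxFNp5y5h4iaiKkwEjZUUzMzOKhmd3d3dnZEmGeJy2apR8dXq7upiIh6u+hDKri5U1RGiGVnd3d2d0OIaJq6h5qLpGnet6ypmZuc/e57/O/c3KZXlld3d3Z4Q4mKu6mXiGdZ3/ogbKiZmXqXvIrLmaqsyWeYZnd3dohEmovKqoaHRF/towBMl5mZeHZ2W7l2ZmaLt0R3d3d3h1arisqqhphFvJhSIju3u6lnmXQ72ImKqGerUmiXd3eHVXqJ26mXhUz2VURlN5e+ulW7UhjJm7zupmukR4d3d3h1RontmJdjv6I1ZodUZJ/bZHgzJJqIis24Z6c1dmd3eIYyet2Xd3r6NGZ3h3VCTN2UNERVe4VpqaqHmmNWZ3d3dkF9uXZ5z7MWd3d3dmQmvaQ0VXd8plnLuriKpjVWd3eIc17qmr3aMUZmdnlmdkRodmiGd3rIV8y82Gi7U0VneKuXSf/876MUZEREbJVndVVpu6ZGVqpUZ520NpymZneKyCeninSrQTRJqWR+xmd3ZWvYh1VFmnRnrZRZicl2aJuCBad2MkQiI2zMqIzZZ3d2WNhnVTSdlorMg4uYrMcmqUITUTmWQyFIu6dnaKl3eHZlmnhmQn7Hm82TiXeL6yOoRkRABGUhFay9t1VWeId4d3V6mXZjOup4rcZ4d3jNU6dHZlEUQiN73Mu5dmd4iHh3dmiZl2UkrZZr6nhmZ661h0VWMldovMy6qoZlV3d3d3d3ZomZdkI4yVfciHZnncWJVEQUmL/rqYmXZUNXd2ZlVXh2eJmHZSJ8ha2pdVeLxXtSNBWa/rl2eId2QCVlaId3mYeIiJd3URimjLqWVovFaRA0NX36zXNXeJmEABSKqqqZiId4h3d1E4hruqhmi8ZHACNGW8eP5DV3msyUNod3eIiIdmeHd3YyeWm6qXZ62CZUeYdqp0v9dmeJrO7Lhmd4h3ZmZ4d3d0J6d6qphnjLU4vLhWmIRP/ZiHeJvuyZmXZniZmYiId3Uml3q4eGeK2kN5hjeXhjnKmpd4mayomYZoq7qIiIiHdTaoerhoZnm8pkZjOJeHaHaKiHeZVWVXiau5Zmd4iId1N6iLuGh2eKvJREJqeJh3dmd3eJtgFFabqXZnd3eIhnU4uZu5iYZnmrgyI5l5mHd2Z6h4m6MUeIh2d5mIh4mYdjjKmqqpmHeJukIWypmIiIh5qXeMxjVnZniZl3eId4mHR8uImqmJh3nLUBvamIiYmoiqd4u3VWd4mGdmd4iHZohVvZaLy4l3mbpSbbmIipRauKyHirhkZ4mERmaJq7l3eHR+2Gm6mni6qYvLmIibpjSrvZZ62mRniVNnhnqqqHd3p0ntlneIm8lUj9mIiKymIEzexnrJdWiZVYmXeGZkRVV4dFrKiJvcpxAL25eJvGIgCt3He6d2aIlliqdWRFU0ZkJXNL7bzsZEMgb7iJraIlMI3LiLhEZ4iHR6hEZUaXVXcwWFncqZYjVkBeuZrPgFdAW+ua2CNnmWZFhkaGRpqXZ2EHhnhkQ0aIUUzKqM9SeVAn/JvYJHeIVWeHaIVHmphmhiSIZ2RGd3ZSbdt0nDR5cBPPu7dEZ3h3mZmIZEeIh1JoQTeHZnh2RWSv+2RlNomTEn/+p3ZneIiYmqhmZDWblldiA3ZVeHZXda/pdkRniJUjS/+4mGZmZmd4mZulA5upiZl2VFdniYd2i6h1Vnd4lzNWq4VXhkQzNFVniblmmHdlVVRI36eZhWlniGVnd4mYM3dVRFZ4iZh1RERWeJl2i8qIms79dplie4Z3Znd3iYlSWYZmdme//8hlVWVFd1XO3d7+25ZXq1BIqHd2ZmaKiXMUmYd3U0zsuYiZumRFNbuZiZmZdWipEAWpd1M1VHp5hSB4h3dSKreIiavMl0InuFM0eIdmeKYABqhkEot0eWmWhXeHd1NrhZpkeazKUSnIQhNWZmd4mGZplzFL/ZaHaJeqmIh3RrtV37MlirtyOMupZEVnd3iJq6lzJ+/czJZYlouqqpdI2Tf/+kNnm6c0i961RXd3d4iJhjJ+65relXmWbO7KlkrYWv//lFaJunaKvKY0Z3d3d3ZTNqyoic+FiZpnyyAWbOmc7u/FNXiZq8ur23NGd3ZUMhFJqoiI3mMBfJEAADd824d57/xEZ4h3eKrOtjRUMRI0ac25eJr6IABswwAqx0eYdjN7/6d3iZYlqod2MiEki83uyoh4rOQUV6rWACukAEiJdDNr2nis23aJmJlkR8///sqIh2i9kAaKmclBR4pAB6u5ZGqWe8zN2FWLzcvf/+y5mYd3eatxN2aHmqdVz/YBac24d2erY0ZnmoeL7//JdVRph3aJiqedpmZppUr//ZVDWs3Km9oQJERWd4mqlkRFQ2qXZph6hY7Xdmhyf/7e/WITad/u/FWGd1d2VVVFZ4hkapZatnl0aYZ2eELfymTMVEMiaqmYa6A7iaqHZ3d3eHRqhW3EaZmFRm"/>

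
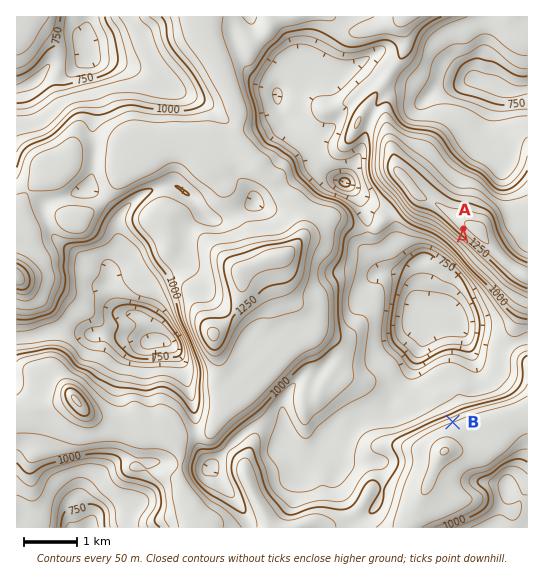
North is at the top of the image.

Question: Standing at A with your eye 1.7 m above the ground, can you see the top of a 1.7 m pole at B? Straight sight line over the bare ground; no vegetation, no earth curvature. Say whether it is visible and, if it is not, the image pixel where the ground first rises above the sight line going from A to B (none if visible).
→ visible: true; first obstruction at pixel None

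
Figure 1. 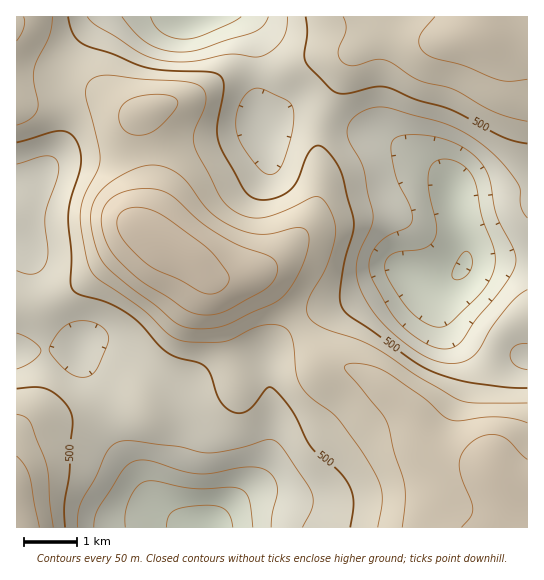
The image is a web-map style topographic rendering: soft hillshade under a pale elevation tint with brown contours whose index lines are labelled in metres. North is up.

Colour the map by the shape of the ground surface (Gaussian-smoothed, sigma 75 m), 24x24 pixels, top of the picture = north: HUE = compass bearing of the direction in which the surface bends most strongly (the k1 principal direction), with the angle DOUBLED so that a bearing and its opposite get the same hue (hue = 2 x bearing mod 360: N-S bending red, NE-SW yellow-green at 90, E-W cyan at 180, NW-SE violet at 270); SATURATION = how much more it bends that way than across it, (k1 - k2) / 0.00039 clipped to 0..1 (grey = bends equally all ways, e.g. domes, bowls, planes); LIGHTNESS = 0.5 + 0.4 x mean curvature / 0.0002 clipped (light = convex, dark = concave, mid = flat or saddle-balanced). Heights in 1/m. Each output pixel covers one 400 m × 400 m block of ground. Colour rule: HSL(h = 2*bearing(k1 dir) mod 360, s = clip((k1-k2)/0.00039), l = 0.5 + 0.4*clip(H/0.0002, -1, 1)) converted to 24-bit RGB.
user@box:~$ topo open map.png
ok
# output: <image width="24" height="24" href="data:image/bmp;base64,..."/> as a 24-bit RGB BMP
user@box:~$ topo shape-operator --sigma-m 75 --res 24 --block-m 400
<image width="24" height="24" href="data:image/bmp;base64,Qk32BgAAAAAAADYAAAAoAAAAGAAAABgAAAABABgAAAAAAMAGAAATCwAAEwsAAAAAAAAAAAAAu+2Pz6tufipWPiRANmk+ZnpZdklUbjwsTDgbECMdL21fZbmHqsqRnXZwfGJ7ZmR5U2t5nYRuw5R8i6N+cJdqi1RbmWVdaaRtwteJtEJQrCSJmE2IRIhVMU0/TxUkfRgOjmcmGGwqA283IZ4umJA3nWguc3FAbXBLTl1GcYBIt8drqKmAh1ptiVJdlbV5ebCQy6OovlS9njvAxnrGs2GdPRZBVx1JsHOXxa/Ge7KrHXhTFWAvV2U4uJlKcI5ZXHdiXGtwW6Nai8VnipdseliYko2uotGod87MvWpgqz53l0qKpFuI0hyUkg+TSaC9e9bhqqjb0aLgeXfGHoy0KlKUsLabgZKgY2yOXouafbSakbWJcbisSnPPqrLNzNzJcbufykBFmlBgjGeXhFKnoxnSuG7it+boSKXUXl6kvGeZxZaSN3StHDV8rrF7k3htb3OKZp6HYKRulcWBX9qeEZ/hn8Hf59/r2IHY25XTwKfSeG/NfDzKXCW6qqfNtdDKWj+qcUOYtGKP1tSnP0afJRpctKlQeqBYYIt7hZF2Yrl6nu64jObQEKzHMbuWr4F002rXx36p0JaTg0GiqCqmbUeSnMCQuG1wfD51VkRxrn2B19/BRyPDRQaxybGkjLGYV5emh87Dy/3uzP/5h5/qbinFblUxUH0fQn45iWcS5qwLUy00dDlsmpx0nKNbnRUlgz0WOVIlWsQrq9xoMB5bLBp11dfAt8PXmdHuzf76zP/tY9TgRySTrQCp+AZC1c0VJTEKcY8YxuMdQVU2N1dMoZVNYxoreAAW+nYAZooXP6gAW5cHExMgG3Fae/ONoOjXo+fno++7edJtXDJIJQ4iKwgn9ypB/4RlbB0ia8Ghv65gWzgxMj4iUToWKwgPjTsv5ciz1p+gpNNtQIctF0g2AMtWIP84KsQaWq0mu+0ZgHwnLxEfMBIvEx1PnHfI/sXh9IbzfIDf2mnt7kTZkD+FVBk/bTJGR9ZXhs6U4M/h697ts4fYS7bCAOtKEpkXXZscMaEXhtxBekN5QRxNRDleFmVuMW9/zneY7b7iTlWFgCqm/zTj/yDGpCGymMXMrenQcN3MpOHJvMbk1rb639T3p6neQIWSb8hJCvIfJa8uPBYwLAsWbnUmFFEqDiUjhosy3904YD5OMCdBeSB2/xWn1ZTEtOrRtOXXkNjepubYgMvhgZ7r1rjz+6Twy2/TwMiSt9gyJycMJwwQTDwVWNYfIHphDRcmcnQi3t4BcEtPIyNpOBNkyE+s7fDbx+/Zo+LWnerip/LsfLrmPV7XqCLa/GrL8KjO1ba+4Y++kxLNIQqfjODWl/LYCRmwGAI3mnc9x9xXZImmCx6EEQCvqr/n3e7i3O3vstvcjdijRMJISGI2KT1AMCdrzmrT+cXV47u7wY7MkD73Rz3/0PDte8HSGgBKPwBzzLifuea6dHWWDytxBk+ZffDB3fTX3by8zJabyqJylWM6W0sxJlsqDzo0SydE/283/sl/nYBgWkp0UmaSyc2HgzdLFQIxJBZQy+Cbu+KRWYEwGTM+FEhEX8QLmscAq68EzKke045Fr1JTeHuWX5KfEhs8Fw8k6cJX+/fQs4CweFOcWnCAuIJJfBE7HwkqFzAjsf4r1ugyQmoTDSYSDCgegaAs6vMRjbcThrISn7UlprFDY6tVXE11KRFFGBlSyOaO8vqvllh5nkWKjj5dhSAfYwgpOBE4NHJEi/A2yscxhKTGH4m9BmJ8Q6OR1MiZxK92scdIg6UtksQdUZgoKyQ4LBg2JEtRueNZ/9RbYEQfSCkcYxIUcw4QaSU7U0J7XLaLiMVrop5ss7nsYFDyDCLPL6bFp9TN3dHt7Nf016vkxtqsUqFgFhQuNShEM3lPUa81/3hIuS4YRSooXiVGpElhZnqhUYrBg7a+mL2wj8XJg5BsWkKNMDKyac3Xbu3LkujzzdH+3sz/9cz//3z/SQ2mOCuZc6FkMFUwxlAg5nlnYk2eLyqgoJi1i627So26ebe0lMathK2eU4E4Onh3L7XFdt7Nh+S4NPipH9S6YE65/1bg/8Pxxm7/OyT/y4frnjjfnIzC4tPXk2/QIyG9npW2rY+gXoWQYK9yc69qcY+Sr7FsHqdiBtyVNtKYgtVnS6kpFyYNHCUOOy8Z4WF79nbcgxvQvi3A0VS/nMe4xqS1w2rSNjfYjZnZxarlsJvdk6rDi7u4a5q45ae4gteUCb+KK3pjvME2gEwhMhoOIygLCy4FJWcNmCklkRVWgiJJxYA+ustVjZ1Zk3J0XaaxS6C9h3a2zYjLyKG2lri0Zm+l"/>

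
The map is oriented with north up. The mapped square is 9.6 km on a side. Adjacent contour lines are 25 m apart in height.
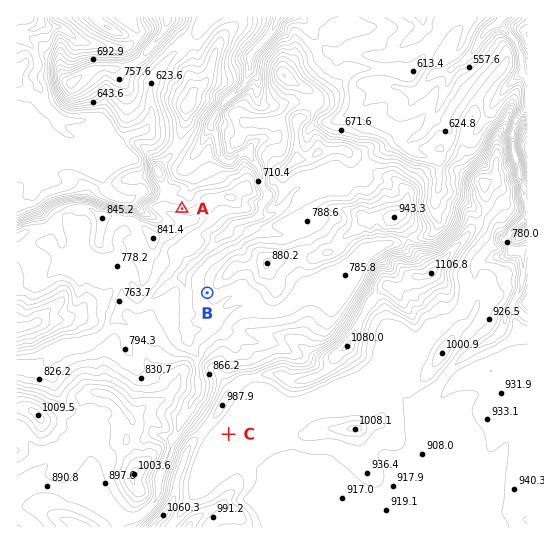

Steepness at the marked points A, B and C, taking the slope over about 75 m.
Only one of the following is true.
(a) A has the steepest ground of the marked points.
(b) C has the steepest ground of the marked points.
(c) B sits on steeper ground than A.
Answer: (a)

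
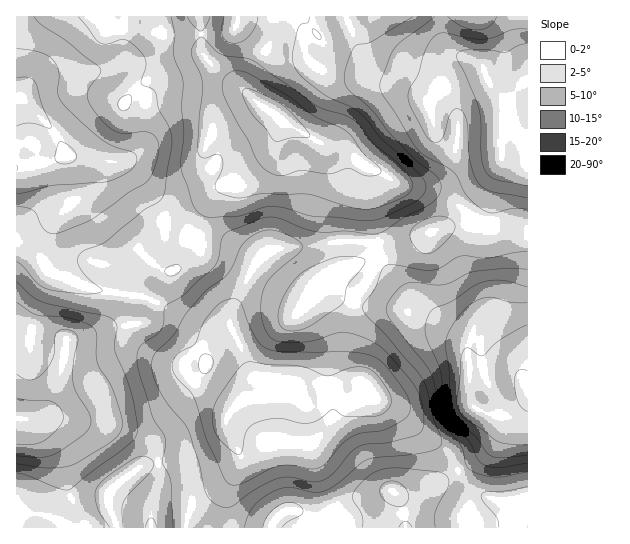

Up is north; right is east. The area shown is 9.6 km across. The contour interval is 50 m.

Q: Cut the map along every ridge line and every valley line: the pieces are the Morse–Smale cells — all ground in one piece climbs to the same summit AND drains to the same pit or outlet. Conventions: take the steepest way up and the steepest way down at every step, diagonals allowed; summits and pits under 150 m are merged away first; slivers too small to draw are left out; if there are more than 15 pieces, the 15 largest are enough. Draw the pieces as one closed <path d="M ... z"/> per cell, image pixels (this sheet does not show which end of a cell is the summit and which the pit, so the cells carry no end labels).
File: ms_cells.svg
<path d="M375 241l-37 0-16 4-43 3-13 5-14 16-20 41-1 16 4 8-12-2-9 4-30 26 0 7 10 14 37 24 0 6-4 5 0 9 13 28-1 11-6 9-11 12-20 10-10 9-5 15 0 7 83 0 11-15 9-4 11 4 7 9 2 6 95 0-4-25-6-10 8 3 12-1 58-32 18-14 6-10 7-16 20-16-1-2-13 10-17 0-16-6-5-6-3-10-2-51-8-7-28-15-33-11-27-1-36-11-14 0-16 6 10-16 10-10 14-8 35-12 2-4z"/><path d="M441 16l-242 1 4 36 15 18 68 53 39 21 25 8 19 16 0 28 6 41 2 3 9 0 27-4 40-12 38 0 2-28 8-28 0-34 7-22 0-10-19-20-5-14-5-5-24-11-8-7-6-11z"/><path d="M527 16l-86 1 0 18 6 11 8 7 24 11 5 5 5 14 19 20 0 10-7 22 0 34-9 36 0 21-6-2-33 1-40 12-36 4-3 16-45 18-14 12-8 14 0 2 14-6 14 0 36 11 27 1 33 11 28 15 8 7 1 5 1 46 3 10 5 6 16 6 21-2 14-12z"/><path d="M198 16l-73 1-2 9-2 32-4 6-12 5 13 3 26 26 0 43-4 8-9 8-9 4-54-4 8 20 0 18-3 7-20 20-9 20-1 20 6 10 38 16 55 8 13 5 13-27 12-9 7-23 29-51 19-10 28-21 9-10 9-24 0-5-55-44-21-19-4-9 0-20z"/><path d="M155 301l-10 18-6 5-33 4-24 9-13 2-4 6-1 14-12 43-9 11-7 4 70 7 41 16 8 7 4 15 0 23-7 22-1 20 35 1 6-22 10-9 20-10 11-12 6-9 1-11-13-28 0-9 4-5 0-6-37-24-10-14 0-7 30-26 9-4 9-1-5-3-25 0z"/><path d="M282 120l-2 10-11 24-34 27-18 10-5 6-25 45-7 23-12 9-12 25 2 5 44 24 25 0 5 2-1-16 4-11 17-34 14-16 8-4 16-2 32-2 16-4 38 0-7-44 0-28-19-16-25-8z"/><path d="M19 328l-3 1 0 198 134 1 2-21 7-22 0-23-4-15-8-7-10-5-31-11-49-7-24 2 10-6 9-11 12-43 3-18-10-5z"/><path d="M125 16l-109 1 0 80 6 2 29 28 15 29 39 5 17 0 9-4 9-8 4-8 0-43-26-26-13-3 12-5 4-6z"/><path d="M58 216l-20 16-22 7 0 88 51 13 15-3 24-9 36-5 13-20-2-3-11-4-55-8-40-18-4-8 0-15 4-12z"/><path d="M19 97l-3 1 1 141 9-2 12-5 25-20 10-10 3-7 0-18-3-11-4-8-4-3-8-18-6-10z"/><path d="M291 509l-10 4-10 14 38 1 0-3-4-7-8-7z"/>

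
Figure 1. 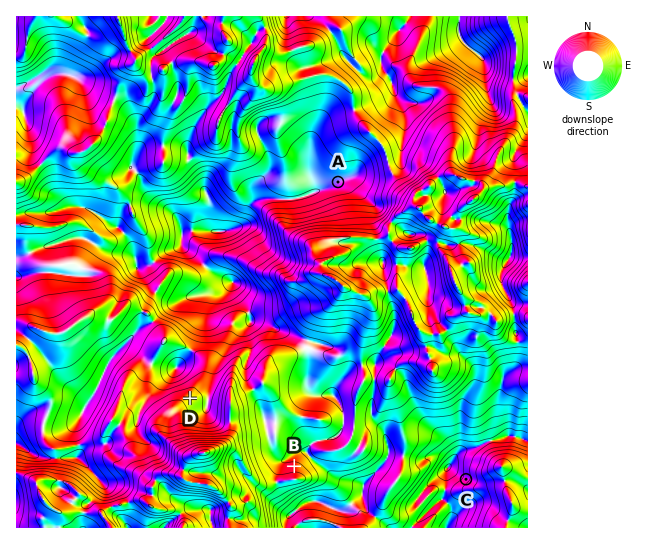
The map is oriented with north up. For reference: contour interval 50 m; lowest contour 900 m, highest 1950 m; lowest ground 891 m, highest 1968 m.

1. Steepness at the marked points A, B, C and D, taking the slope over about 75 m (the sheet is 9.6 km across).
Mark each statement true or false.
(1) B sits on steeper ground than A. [true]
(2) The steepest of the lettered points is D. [false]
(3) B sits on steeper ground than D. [true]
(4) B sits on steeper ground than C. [false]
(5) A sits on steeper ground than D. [false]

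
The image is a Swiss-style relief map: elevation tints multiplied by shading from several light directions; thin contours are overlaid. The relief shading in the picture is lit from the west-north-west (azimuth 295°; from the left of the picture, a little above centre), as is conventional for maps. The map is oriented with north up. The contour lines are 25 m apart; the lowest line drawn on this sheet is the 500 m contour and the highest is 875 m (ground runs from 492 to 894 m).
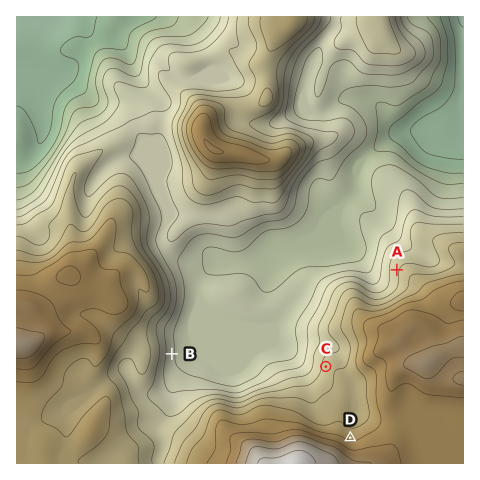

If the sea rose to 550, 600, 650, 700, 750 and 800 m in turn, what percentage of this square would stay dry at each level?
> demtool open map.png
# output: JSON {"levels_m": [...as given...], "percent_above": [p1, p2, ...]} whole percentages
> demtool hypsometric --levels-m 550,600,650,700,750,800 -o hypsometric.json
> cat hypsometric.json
{"levels_m": [550, 600, 650, 700, 750, 800], "percent_above": [92, 81, 59, 40, 24, 7]}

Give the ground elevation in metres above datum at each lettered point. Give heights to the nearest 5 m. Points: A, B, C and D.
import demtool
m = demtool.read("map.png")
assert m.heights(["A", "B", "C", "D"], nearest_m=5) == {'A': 695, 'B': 630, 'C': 710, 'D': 770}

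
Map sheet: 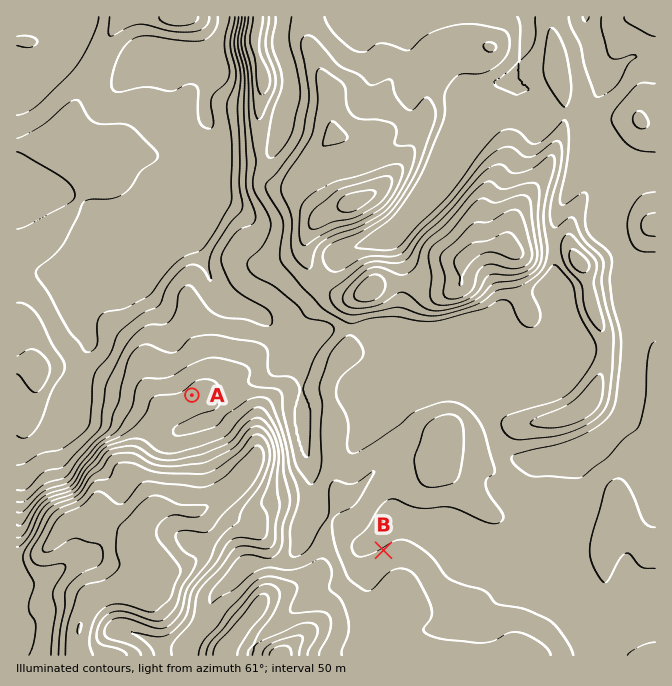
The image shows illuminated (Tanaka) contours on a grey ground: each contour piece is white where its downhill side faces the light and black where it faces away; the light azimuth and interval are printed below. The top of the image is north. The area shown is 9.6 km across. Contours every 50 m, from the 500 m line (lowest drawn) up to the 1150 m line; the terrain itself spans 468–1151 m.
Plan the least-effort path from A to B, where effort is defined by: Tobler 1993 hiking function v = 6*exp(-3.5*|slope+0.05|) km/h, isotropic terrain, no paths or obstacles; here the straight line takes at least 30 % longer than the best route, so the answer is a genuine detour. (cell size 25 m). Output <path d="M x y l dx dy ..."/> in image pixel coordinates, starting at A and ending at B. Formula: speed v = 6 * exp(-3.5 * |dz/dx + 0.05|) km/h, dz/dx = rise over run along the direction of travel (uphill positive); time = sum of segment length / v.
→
<path d="M192 395l23 12 20 0 17-9 10 0 6 4 2 1 24 47 0 8 14 29 39 38 13 7 5 5 3 1 9 9 7 3"/>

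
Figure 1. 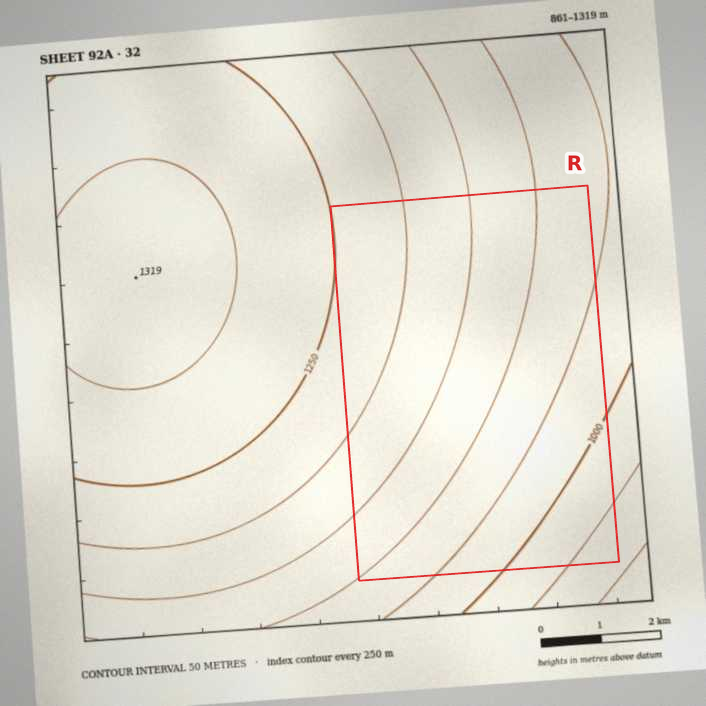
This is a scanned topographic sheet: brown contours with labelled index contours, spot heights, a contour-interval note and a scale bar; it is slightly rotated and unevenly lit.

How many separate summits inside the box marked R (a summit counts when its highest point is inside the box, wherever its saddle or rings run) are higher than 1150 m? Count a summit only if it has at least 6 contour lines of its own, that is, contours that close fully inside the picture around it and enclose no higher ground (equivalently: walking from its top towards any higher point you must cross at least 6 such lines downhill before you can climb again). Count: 0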